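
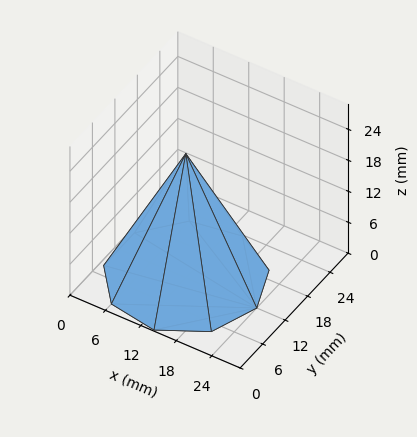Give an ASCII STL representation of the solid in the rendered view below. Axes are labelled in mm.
Reading the render: the shape is a regular 9-sided pyramid, base circumscribed radius ≈ 12 mm, apex at z ≈ 24 mm (dimensions read to the nearest mm from the axis ticks). For the STL, each face is triangulated and given an outward normal.

solid part
  facet normal 0.0000 0.0000 -1.0000
    outer loop
      vertex 14.1 23.8 0.0
      vertex 21.2 19.7 0.0
      vertex 24.0 12.0 0.0
    endloop
  endfacet
  facet normal 0.0000 0.0000 -1.0000
    outer loop
      vertex 6.0 22.4 0.0
      vertex 14.1 23.8 0.0
      vertex 24.0 12.0 0.0
    endloop
  endfacet
  facet normal 0.0000 0.0000 -1.0000
    outer loop
      vertex 0.7 16.1 0.0
      vertex 6.0 22.4 0.0
      vertex 24.0 12.0 0.0
    endloop
  endfacet
  facet normal 0.0000 0.0000 -1.0000
    outer loop
      vertex 0.7 7.9 0.0
      vertex 0.7 16.1 0.0
      vertex 24.0 12.0 0.0
    endloop
  endfacet
  facet normal 0.0000 0.0000 -1.0000
    outer loop
      vertex 6.0 1.6 0.0
      vertex 0.7 7.9 0.0
      vertex 24.0 12.0 0.0
    endloop
  endfacet
  facet normal 0.0000 0.0000 -1.0000
    outer loop
      vertex 14.1 0.2 0.0
      vertex 6.0 1.6 0.0
      vertex 24.0 12.0 0.0
    endloop
  endfacet
  facet normal 0.0000 0.0000 -1.0000
    outer loop
      vertex 21.2 4.3 0.0
      vertex 14.1 0.2 0.0
      vertex 24.0 12.0 0.0
    endloop
  endfacet
  facet normal 0.8506 0.3093 0.4253
    outer loop
      vertex 24.0 12.0 0.0
      vertex 21.2 19.7 0.0
      vertex 12.0 12.0 24.0
    endloop
  endfacet
  facet normal 0.4527 0.7839 0.4250
    outer loop
      vertex 21.2 19.7 0.0
      vertex 14.1 23.8 0.0
      vertex 12.0 12.0 24.0
    endloop
  endfacet
  facet normal -0.1542 0.8919 0.4251
    outer loop
      vertex 14.1 23.8 0.0
      vertex 6.0 22.4 0.0
      vertex 12.0 12.0 24.0
    endloop
  endfacet
  facet normal -0.6925 0.5826 0.4256
    outer loop
      vertex 6.0 22.4 0.0
      vertex 0.7 16.1 0.0
      vertex 12.0 12.0 24.0
    endloop
  endfacet
  facet normal -0.9047 0.0000 0.4260
    outer loop
      vertex 0.7 16.1 0.0
      vertex 0.7 7.9 0.0
      vertex 12.0 12.0 24.0
    endloop
  endfacet
  facet normal -0.6925 -0.5826 0.4256
    outer loop
      vertex 0.7 7.9 0.0
      vertex 6.0 1.6 0.0
      vertex 12.0 12.0 24.0
    endloop
  endfacet
  facet normal -0.1542 -0.8919 0.4251
    outer loop
      vertex 6.0 1.6 0.0
      vertex 14.1 0.2 0.0
      vertex 12.0 12.0 24.0
    endloop
  endfacet
  facet normal 0.4527 -0.7839 0.4250
    outer loop
      vertex 14.1 0.2 0.0
      vertex 21.2 4.3 0.0
      vertex 12.0 12.0 24.0
    endloop
  endfacet
  facet normal 0.8506 -0.3093 0.4253
    outer loop
      vertex 21.2 4.3 0.0
      vertex 24.0 12.0 0.0
      vertex 12.0 12.0 24.0
    endloop
  endfacet
endsolid part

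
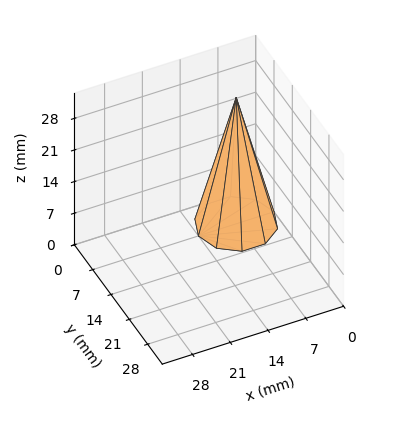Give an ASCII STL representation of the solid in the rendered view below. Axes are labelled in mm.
Reading the render: the shape is a regular 10-sided pyramid, base circumscribed radius ≈ 7 mm, apex at z ≈ 28 mm (dimensions read to the nearest mm from the axis ticks). For the STL, each face is triangulated and given an outward normal.

solid part
  facet normal 0.0000 0.0000 -1.0000
    outer loop
      vertex 9.163 13.657 0.000
      vertex 12.663 11.114 0.000
      vertex 14.000 7.000 0.000
    endloop
  endfacet
  facet normal 0.0000 0.0000 -1.0000
    outer loop
      vertex 4.837 13.657 0.000
      vertex 9.163 13.657 0.000
      vertex 14.000 7.000 0.000
    endloop
  endfacet
  facet normal 0.0000 0.0000 -1.0000
    outer loop
      vertex 1.337 11.114 0.000
      vertex 4.837 13.657 0.000
      vertex 14.000 7.000 0.000
    endloop
  endfacet
  facet normal 0.0000 0.0000 -1.0000
    outer loop
      vertex 0.000 7.000 0.000
      vertex 1.337 11.114 0.000
      vertex 14.000 7.000 0.000
    endloop
  endfacet
  facet normal 0.0000 0.0000 -1.0000
    outer loop
      vertex 1.337 2.886 0.000
      vertex 0.000 7.000 0.000
      vertex 14.000 7.000 0.000
    endloop
  endfacet
  facet normal 0.0000 0.0000 -1.0000
    outer loop
      vertex 4.837 0.343 0.000
      vertex 1.337 2.886 0.000
      vertex 14.000 7.000 0.000
    endloop
  endfacet
  facet normal 0.0000 0.0000 -1.0000
    outer loop
      vertex 9.163 0.343 0.000
      vertex 4.837 0.343 0.000
      vertex 14.000 7.000 0.000
    endloop
  endfacet
  facet normal 0.0000 0.0000 -1.0000
    outer loop
      vertex 12.663 2.886 0.000
      vertex 9.163 0.343 0.000
      vertex 14.000 7.000 0.000
    endloop
  endfacet
  facet normal 0.9252 0.3007 0.2313
    outer loop
      vertex 14.000 7.000 0.000
      vertex 12.663 11.114 0.000
      vertex 7.000 7.000 28.000
    endloop
  endfacet
  facet normal 0.5719 0.7871 0.2313
    outer loop
      vertex 12.663 11.114 0.000
      vertex 9.163 13.657 0.000
      vertex 7.000 7.000 28.000
    endloop
  endfacet
  facet normal 0.0000 0.9729 0.2313
    outer loop
      vertex 9.163 13.657 0.000
      vertex 4.837 13.657 0.000
      vertex 7.000 7.000 28.000
    endloop
  endfacet
  facet normal -0.5719 0.7871 0.2313
    outer loop
      vertex 4.837 13.657 0.000
      vertex 1.337 11.114 0.000
      vertex 7.000 7.000 28.000
    endloop
  endfacet
  facet normal -0.9252 0.3007 0.2313
    outer loop
      vertex 1.337 11.114 0.000
      vertex 0.000 7.000 0.000
      vertex 7.000 7.000 28.000
    endloop
  endfacet
  facet normal -0.9252 -0.3007 0.2313
    outer loop
      vertex 0.000 7.000 0.000
      vertex 1.337 2.886 0.000
      vertex 7.000 7.000 28.000
    endloop
  endfacet
  facet normal -0.5719 -0.7871 0.2313
    outer loop
      vertex 1.337 2.886 0.000
      vertex 4.837 0.343 0.000
      vertex 7.000 7.000 28.000
    endloop
  endfacet
  facet normal 0.0000 -0.9729 0.2313
    outer loop
      vertex 4.837 0.343 0.000
      vertex 9.163 0.343 0.000
      vertex 7.000 7.000 28.000
    endloop
  endfacet
  facet normal 0.5719 -0.7871 0.2313
    outer loop
      vertex 9.163 0.343 0.000
      vertex 12.663 2.886 0.000
      vertex 7.000 7.000 28.000
    endloop
  endfacet
  facet normal 0.9252 -0.3007 0.2313
    outer loop
      vertex 12.663 2.886 0.000
      vertex 14.000 7.000 0.000
      vertex 7.000 7.000 28.000
    endloop
  endfacet
endsolid part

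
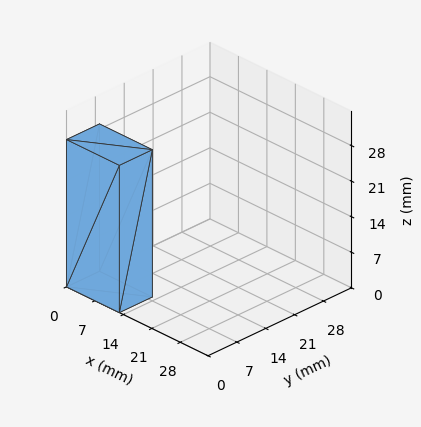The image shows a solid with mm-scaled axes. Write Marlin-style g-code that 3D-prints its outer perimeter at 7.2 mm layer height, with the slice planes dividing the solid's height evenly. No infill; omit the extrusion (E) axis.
Reading the render: the shape is a rectangular box, roughly 13 × 8 mm footprint and 29 mm tall (dimensions read to the nearest mm from the axis ticks). For the g-code, the solid's height is divided into equal slices at the stated Δz and each level perimeter traced with G1 moves after a G0 lift.

; perimeter-only toolpath
G21 ; units = mm
G90 ; absolute positioning
G28 ; home
; layer 1
G0 Z7.2
G0 X0.0 Y0.0
G1 X13.0 Y0.0
G1 X13.0 Y8.0
G1 X0.0 Y8.0
G1 X0.0 Y0.0
; layer 2
G0 Z14.5
G0 X0.0 Y0.0
G1 X13.0 Y0.0
G1 X13.0 Y8.0
G1 X0.0 Y8.0
G1 X0.0 Y0.0
; layer 3
G0 Z21.8
G0 X0.0 Y0.0
G1 X13.0 Y0.0
G1 X13.0 Y8.0
G1 X0.0 Y8.0
G1 X0.0 Y0.0
; layer 4
G0 Z29.0
G0 X0.0 Y0.0
G1 X13.0 Y0.0
G1 X13.0 Y8.0
G1 X0.0 Y8.0
G1 X0.0 Y0.0
M2 ; end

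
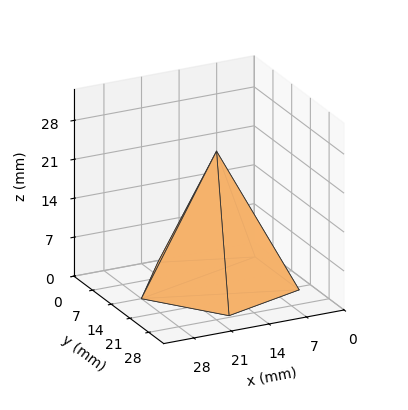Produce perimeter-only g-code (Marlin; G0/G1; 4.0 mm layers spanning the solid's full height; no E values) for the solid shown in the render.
Reading the render: the shape is a regular 5-sided pyramid, base circumscribed radius ≈ 14 mm, apex at z ≈ 24 mm (dimensions read to the nearest mm from the axis ticks). For the g-code, the solid's height is divided into equal slices at the stated Δz and each level perimeter traced with G1 moves after a G0 lift.

; perimeter-only toolpath
G21 ; units = mm
G90 ; absolute positioning
G28 ; home
; layer 1
G0 Z4.0
G0 X25.7 Y14.0
G1 X17.6 Y25.1
G1 X4.6 Y20.8
G1 X4.6 Y7.2
G1 X17.6 Y2.9
G1 X25.7 Y14.0
; layer 2
G0 Z8.0
G0 X23.3 Y14.0
G1 X16.9 Y22.9
G1 X6.5 Y19.5
G1 X6.5 Y8.5
G1 X16.9 Y5.1
G1 X23.3 Y14.0
; layer 3
G0 Z12.0
G0 X21.0 Y14.0
G1 X16.1 Y20.6
G1 X8.3 Y18.1
G1 X8.3 Y9.9
G1 X16.1 Y7.3
G1 X21.0 Y14.0
; layer 4
G0 Z16.0
G0 X18.7 Y14.0
G1 X15.4 Y18.4
G1 X10.2 Y16.7
G1 X10.2 Y11.3
G1 X15.4 Y9.6
G1 X18.7 Y14.0
; layer 5
G0 Z20.0
G0 X16.3 Y14.0
G1 X14.7 Y16.2
G1 X12.1 Y15.4
G1 X12.1 Y12.6
G1 X14.7 Y11.8
G1 X16.3 Y14.0
M2 ; end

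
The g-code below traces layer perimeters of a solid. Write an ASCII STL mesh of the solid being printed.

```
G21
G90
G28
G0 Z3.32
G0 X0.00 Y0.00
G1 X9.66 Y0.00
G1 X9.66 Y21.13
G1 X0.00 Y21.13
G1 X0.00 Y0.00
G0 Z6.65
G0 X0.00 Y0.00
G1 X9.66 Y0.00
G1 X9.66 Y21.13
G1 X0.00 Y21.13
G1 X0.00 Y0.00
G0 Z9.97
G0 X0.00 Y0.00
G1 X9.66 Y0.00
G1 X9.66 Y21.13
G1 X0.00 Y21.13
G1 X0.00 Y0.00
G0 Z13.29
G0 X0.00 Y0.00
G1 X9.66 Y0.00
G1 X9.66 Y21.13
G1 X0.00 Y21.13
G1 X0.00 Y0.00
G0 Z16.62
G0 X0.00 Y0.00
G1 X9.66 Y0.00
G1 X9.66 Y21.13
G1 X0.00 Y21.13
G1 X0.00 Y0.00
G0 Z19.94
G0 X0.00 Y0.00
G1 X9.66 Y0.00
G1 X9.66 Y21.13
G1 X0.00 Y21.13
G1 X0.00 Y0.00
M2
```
solid part
  facet normal 0.0000 0.0000 -1.0000
    outer loop
      vertex 9.66 21.13 0.00
      vertex 9.66 0.00 0.00
      vertex 0.00 0.00 0.00
    endloop
  endfacet
  facet normal 0.0000 0.0000 -1.0000
    outer loop
      vertex 0.00 21.13 0.00
      vertex 9.66 21.13 0.00
      vertex 0.00 0.00 0.00
    endloop
  endfacet
  facet normal 0.0000 0.0000 1.0000
    outer loop
      vertex 0.00 0.00 19.94
      vertex 9.66 0.00 19.94
      vertex 9.66 21.13 19.94
    endloop
  endfacet
  facet normal 0.0000 0.0000 1.0000
    outer loop
      vertex 0.00 0.00 19.94
      vertex 9.66 21.13 19.94
      vertex 0.00 21.13 19.94
    endloop
  endfacet
  facet normal 0.0000 -1.0000 0.0000
    outer loop
      vertex 0.00 0.00 0.00
      vertex 9.66 0.00 0.00
      vertex 9.66 0.00 19.94
    endloop
  endfacet
  facet normal 0.0000 -1.0000 0.0000
    outer loop
      vertex 0.00 0.00 0.00
      vertex 9.66 0.00 19.94
      vertex 0.00 0.00 19.94
    endloop
  endfacet
  facet normal 0.0000 1.0000 0.0000
    outer loop
      vertex 9.66 21.13 19.94
      vertex 9.66 21.13 0.00
      vertex 0.00 21.13 0.00
    endloop
  endfacet
  facet normal 0.0000 1.0000 0.0000
    outer loop
      vertex 0.00 21.13 19.94
      vertex 9.66 21.13 19.94
      vertex 0.00 21.13 0.00
    endloop
  endfacet
  facet normal -1.0000 0.0000 0.0000
    outer loop
      vertex 0.00 21.13 19.94
      vertex 0.00 21.13 0.00
      vertex 0.00 0.00 0.00
    endloop
  endfacet
  facet normal -1.0000 0.0000 0.0000
    outer loop
      vertex 0.00 0.00 19.94
      vertex 0.00 21.13 19.94
      vertex 0.00 0.00 0.00
    endloop
  endfacet
  facet normal 1.0000 0.0000 0.0000
    outer loop
      vertex 9.66 0.00 0.00
      vertex 9.66 21.13 0.00
      vertex 9.66 21.13 19.94
    endloop
  endfacet
  facet normal 1.0000 0.0000 0.0000
    outer loop
      vertex 9.66 0.00 0.00
      vertex 9.66 21.13 19.94
      vertex 9.66 0.00 19.94
    endloop
  endfacet
endsolid part

The G0 Z moves step by Δz≈3.32 mm. Every layer's G1 loop is the same polygon, so the solid is a straight extrusion of it from z=0 to z≈19.9. Closing with flat bottom and top caps and triangulating gives 12 facets — a rectangular box, roughly 9.66 × 21.1 mm footprint and 19.9 mm tall.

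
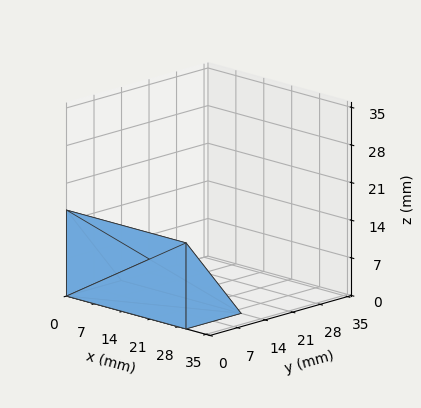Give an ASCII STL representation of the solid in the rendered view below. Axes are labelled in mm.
Reading the render: the shape is a wedge (ramp): 30 × 14 mm base, rising to 16 mm along the y=0 edge and sloping linearly to z=0 at y=14 (dimensions read to the nearest mm from the axis ticks). For the STL, each face is triangulated and given an outward normal.

solid part
  facet normal 0.0000 0.0000 -1.0000
    outer loop
      vertex 30.00 14.00 0.00
      vertex 30.00 0.00 0.00
      vertex 0.00 0.00 0.00
    endloop
  endfacet
  facet normal 0.0000 0.0000 -1.0000
    outer loop
      vertex 0.00 14.00 0.00
      vertex 30.00 14.00 0.00
      vertex 0.00 0.00 0.00
    endloop
  endfacet
  facet normal 0.0000 -1.0000 0.0000
    outer loop
      vertex 0.00 0.00 0.00
      vertex 30.00 0.00 0.00
      vertex 30.00 0.00 16.00
    endloop
  endfacet
  facet normal 0.0000 -1.0000 0.0000
    outer loop
      vertex 0.00 0.00 0.00
      vertex 30.00 0.00 16.00
      vertex 0.00 0.00 16.00
    endloop
  endfacet
  facet normal 0.0000 0.7526 0.6585
    outer loop
      vertex 0.00 0.00 16.00
      vertex 30.00 0.00 16.00
      vertex 30.00 14.00 0.00
    endloop
  endfacet
  facet normal 0.0000 0.7526 0.6585
    outer loop
      vertex 0.00 0.00 16.00
      vertex 30.00 14.00 0.00
      vertex 0.00 14.00 0.00
    endloop
  endfacet
  facet normal -1.0000 0.0000 0.0000
    outer loop
      vertex 0.00 0.00 16.00
      vertex 0.00 14.00 0.00
      vertex 0.00 0.00 0.00
    endloop
  endfacet
  facet normal 1.0000 0.0000 0.0000
    outer loop
      vertex 30.00 0.00 0.00
      vertex 30.00 14.00 0.00
      vertex 30.00 0.00 16.00
    endloop
  endfacet
endsolid part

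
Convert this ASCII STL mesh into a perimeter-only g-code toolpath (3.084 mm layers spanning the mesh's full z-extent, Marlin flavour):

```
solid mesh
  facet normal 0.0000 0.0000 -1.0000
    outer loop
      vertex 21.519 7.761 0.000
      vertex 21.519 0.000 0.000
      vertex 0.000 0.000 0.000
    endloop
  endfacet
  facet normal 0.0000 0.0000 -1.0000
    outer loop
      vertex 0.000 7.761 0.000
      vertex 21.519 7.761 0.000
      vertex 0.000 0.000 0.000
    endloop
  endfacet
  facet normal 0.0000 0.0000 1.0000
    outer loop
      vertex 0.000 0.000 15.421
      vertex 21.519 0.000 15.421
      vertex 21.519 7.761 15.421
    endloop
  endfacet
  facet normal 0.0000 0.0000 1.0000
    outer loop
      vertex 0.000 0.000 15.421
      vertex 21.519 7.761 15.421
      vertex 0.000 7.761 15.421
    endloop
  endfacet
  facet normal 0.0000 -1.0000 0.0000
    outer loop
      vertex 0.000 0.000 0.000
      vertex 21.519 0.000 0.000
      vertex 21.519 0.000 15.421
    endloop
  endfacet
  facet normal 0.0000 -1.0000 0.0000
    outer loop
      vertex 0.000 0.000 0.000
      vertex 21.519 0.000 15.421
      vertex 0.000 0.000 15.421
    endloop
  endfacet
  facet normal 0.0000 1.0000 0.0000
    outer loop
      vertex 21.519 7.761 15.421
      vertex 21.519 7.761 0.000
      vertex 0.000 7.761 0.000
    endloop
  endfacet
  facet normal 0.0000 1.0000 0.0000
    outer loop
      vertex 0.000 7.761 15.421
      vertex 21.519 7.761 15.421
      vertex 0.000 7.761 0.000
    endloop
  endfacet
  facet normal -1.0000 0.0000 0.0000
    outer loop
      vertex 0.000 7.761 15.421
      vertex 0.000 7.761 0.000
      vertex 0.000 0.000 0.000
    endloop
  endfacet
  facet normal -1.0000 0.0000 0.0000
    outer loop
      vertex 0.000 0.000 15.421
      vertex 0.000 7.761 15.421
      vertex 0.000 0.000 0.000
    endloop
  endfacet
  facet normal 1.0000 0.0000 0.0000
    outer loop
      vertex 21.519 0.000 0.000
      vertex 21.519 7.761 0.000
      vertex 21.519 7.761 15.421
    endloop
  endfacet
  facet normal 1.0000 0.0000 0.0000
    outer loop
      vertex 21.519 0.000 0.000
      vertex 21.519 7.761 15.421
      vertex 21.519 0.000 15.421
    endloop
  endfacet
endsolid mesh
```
; perimeter-only toolpath
G21 ; units = mm
G90 ; absolute positioning
G28 ; home
; layer 1
G0 Z3.084
G0 X0.000 Y0.000
G1 X21.519 Y0.000
G1 X21.519 Y7.761
G1 X0.000 Y7.761
G1 X0.000 Y0.000
; layer 2
G0 Z6.168
G0 X0.000 Y0.000
G1 X21.519 Y0.000
G1 X21.519 Y7.761
G1 X0.000 Y7.761
G1 X0.000 Y0.000
; layer 3
G0 Z9.253
G0 X0.000 Y0.000
G1 X21.519 Y0.000
G1 X21.519 Y7.761
G1 X0.000 Y7.761
G1 X0.000 Y0.000
; layer 4
G0 Z12.337
G0 X0.000 Y0.000
G1 X21.519 Y0.000
G1 X21.519 Y7.761
G1 X0.000 Y7.761
G1 X0.000 Y0.000
; layer 5
G0 Z15.421
G0 X0.000 Y0.000
G1 X21.519 Y0.000
G1 X21.519 Y7.761
G1 X0.000 Y7.761
G1 X0.000 Y0.000
M2 ; end

The solid is a rectangular box, roughly 21.5 × 7.76 mm footprint and 15.4 mm tall. Slicing at Δz = 3.084 mm — 5 equal slices spanning the solid's height, so layer i sits at z = i·h/5 — gives 5 non-empty perimeters. Each is a 4-segment closed polygon; G0 lifts to the layer z and rapids to the start vertex, then G1 traces the edges.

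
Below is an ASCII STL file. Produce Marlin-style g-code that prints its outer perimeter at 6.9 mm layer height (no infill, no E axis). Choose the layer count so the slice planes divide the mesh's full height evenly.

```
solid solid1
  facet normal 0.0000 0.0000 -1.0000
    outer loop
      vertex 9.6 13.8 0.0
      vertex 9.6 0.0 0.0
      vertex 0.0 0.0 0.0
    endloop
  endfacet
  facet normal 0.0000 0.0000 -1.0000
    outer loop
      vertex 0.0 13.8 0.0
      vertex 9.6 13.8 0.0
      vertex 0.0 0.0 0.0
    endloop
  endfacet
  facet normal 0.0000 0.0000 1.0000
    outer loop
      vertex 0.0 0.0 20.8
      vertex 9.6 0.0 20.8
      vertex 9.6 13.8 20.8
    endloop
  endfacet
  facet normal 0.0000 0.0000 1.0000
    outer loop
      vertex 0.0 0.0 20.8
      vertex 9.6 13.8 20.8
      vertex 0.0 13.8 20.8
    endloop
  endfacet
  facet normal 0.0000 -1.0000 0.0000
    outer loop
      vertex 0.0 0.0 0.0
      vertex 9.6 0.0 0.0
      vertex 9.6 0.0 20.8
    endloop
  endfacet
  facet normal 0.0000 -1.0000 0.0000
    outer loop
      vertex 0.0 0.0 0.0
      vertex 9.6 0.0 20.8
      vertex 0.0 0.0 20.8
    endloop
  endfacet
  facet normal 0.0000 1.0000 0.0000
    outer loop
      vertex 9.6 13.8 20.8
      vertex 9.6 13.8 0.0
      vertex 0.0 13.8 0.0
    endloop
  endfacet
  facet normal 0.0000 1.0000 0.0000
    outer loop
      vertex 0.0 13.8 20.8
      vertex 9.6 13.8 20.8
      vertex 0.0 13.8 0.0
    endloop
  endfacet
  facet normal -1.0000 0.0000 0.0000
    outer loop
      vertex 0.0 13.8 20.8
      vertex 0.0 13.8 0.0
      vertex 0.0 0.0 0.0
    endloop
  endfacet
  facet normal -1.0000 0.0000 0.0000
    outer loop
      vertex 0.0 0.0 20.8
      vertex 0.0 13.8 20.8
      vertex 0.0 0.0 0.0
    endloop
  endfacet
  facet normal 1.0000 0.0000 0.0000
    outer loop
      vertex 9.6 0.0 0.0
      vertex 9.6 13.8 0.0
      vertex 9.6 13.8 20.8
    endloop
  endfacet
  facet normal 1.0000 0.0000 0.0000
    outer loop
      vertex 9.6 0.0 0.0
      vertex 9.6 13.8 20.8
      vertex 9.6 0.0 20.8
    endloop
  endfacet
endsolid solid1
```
; perimeter-only toolpath
G21 ; units = mm
G90 ; absolute positioning
G28 ; home
; layer 1
G0 Z6.9
G0 X0.0 Y0.0
G1 X9.6 Y0.0
G1 X9.6 Y13.8
G1 X0.0 Y13.8
G1 X0.0 Y0.0
; layer 2
G0 Z13.9
G0 X0.0 Y0.0
G1 X9.6 Y0.0
G1 X9.6 Y13.8
G1 X0.0 Y13.8
G1 X0.0 Y0.0
; layer 3
G0 Z20.8
G0 X0.0 Y0.0
G1 X9.6 Y0.0
G1 X9.6 Y13.8
G1 X0.0 Y13.8
G1 X0.0 Y0.0
M2 ; end

The solid is a rectangular box, roughly 9.6 × 13.8 mm footprint and 20.8 mm tall. Slicing at Δz = 6.9 mm — 3 equal slices spanning the solid's height, so layer i sits at z = i·h/3 — gives 3 non-empty perimeters. Each is a 4-segment closed polygon; G0 lifts to the layer z and rapids to the start vertex, then G1 traces the edges.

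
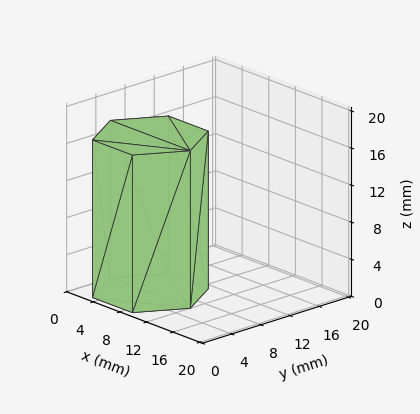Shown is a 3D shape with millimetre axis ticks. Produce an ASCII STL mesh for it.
Reading the render: the shape is a regular 6-sided prism (a cylinder approximated with 6 flat sides), circumscribed radius ≈ 6 mm, height ≈ 17 mm (dimensions read to the nearest mm from the axis ticks). For the STL, each face is triangulated and given an outward normal.

solid part
  facet normal 0.0000 0.0000 -1.0000
    outer loop
      vertex 3.0 11.2 0.0
      vertex 9.0 11.2 0.0
      vertex 12.0 6.0 0.0
    endloop
  endfacet
  facet normal 0.0000 0.0000 -1.0000
    outer loop
      vertex 0.0 6.0 0.0
      vertex 3.0 11.2 0.0
      vertex 12.0 6.0 0.0
    endloop
  endfacet
  facet normal 0.0000 0.0000 -1.0000
    outer loop
      vertex 3.0 0.8 0.0
      vertex 0.0 6.0 0.0
      vertex 12.0 6.0 0.0
    endloop
  endfacet
  facet normal 0.0000 0.0000 -1.0000
    outer loop
      vertex 9.0 0.8 0.0
      vertex 3.0 0.8 0.0
      vertex 12.0 6.0 0.0
    endloop
  endfacet
  facet normal 0.0000 0.0000 1.0000
    outer loop
      vertex 12.0 6.0 17.0
      vertex 9.0 11.2 17.0
      vertex 3.0 11.2 17.0
    endloop
  endfacet
  facet normal 0.0000 0.0000 1.0000
    outer loop
      vertex 12.0 6.0 17.0
      vertex 3.0 11.2 17.0
      vertex 0.0 6.0 17.0
    endloop
  endfacet
  facet normal 0.0000 0.0000 1.0000
    outer loop
      vertex 12.0 6.0 17.0
      vertex 0.0 6.0 17.0
      vertex 3.0 0.8 17.0
    endloop
  endfacet
  facet normal 0.0000 0.0000 1.0000
    outer loop
      vertex 12.0 6.0 17.0
      vertex 3.0 0.8 17.0
      vertex 9.0 0.8 17.0
    endloop
  endfacet
  facet normal 0.8662 0.4997 0.0000
    outer loop
      vertex 12.0 6.0 0.0
      vertex 9.0 11.2 0.0
      vertex 9.0 11.2 17.0
    endloop
  endfacet
  facet normal 0.8662 0.4997 0.0000
    outer loop
      vertex 12.0 6.0 0.0
      vertex 9.0 11.2 17.0
      vertex 12.0 6.0 17.0
    endloop
  endfacet
  facet normal 0.0000 1.0000 0.0000
    outer loop
      vertex 9.0 11.2 0.0
      vertex 3.0 11.2 0.0
      vertex 3.0 11.2 17.0
    endloop
  endfacet
  facet normal 0.0000 1.0000 0.0000
    outer loop
      vertex 9.0 11.2 0.0
      vertex 3.0 11.2 17.0
      vertex 9.0 11.2 17.0
    endloop
  endfacet
  facet normal -0.8662 0.4997 0.0000
    outer loop
      vertex 3.0 11.2 0.0
      vertex 0.0 6.0 0.0
      vertex 0.0 6.0 17.0
    endloop
  endfacet
  facet normal -0.8662 0.4997 0.0000
    outer loop
      vertex 3.0 11.2 0.0
      vertex 0.0 6.0 17.0
      vertex 3.0 11.2 17.0
    endloop
  endfacet
  facet normal -0.8662 -0.4997 0.0000
    outer loop
      vertex 0.0 6.0 0.0
      vertex 3.0 0.8 0.0
      vertex 3.0 0.8 17.0
    endloop
  endfacet
  facet normal -0.8662 -0.4997 0.0000
    outer loop
      vertex 0.0 6.0 0.0
      vertex 3.0 0.8 17.0
      vertex 0.0 6.0 17.0
    endloop
  endfacet
  facet normal 0.0000 -1.0000 0.0000
    outer loop
      vertex 3.0 0.8 0.0
      vertex 9.0 0.8 0.0
      vertex 9.0 0.8 17.0
    endloop
  endfacet
  facet normal 0.0000 -1.0000 0.0000
    outer loop
      vertex 3.0 0.8 0.0
      vertex 9.0 0.8 17.0
      vertex 3.0 0.8 17.0
    endloop
  endfacet
  facet normal 0.8662 -0.4997 0.0000
    outer loop
      vertex 9.0 0.8 0.0
      vertex 12.0 6.0 0.0
      vertex 12.0 6.0 17.0
    endloop
  endfacet
  facet normal 0.8662 -0.4997 0.0000
    outer loop
      vertex 9.0 0.8 0.0
      vertex 12.0 6.0 17.0
      vertex 9.0 0.8 17.0
    endloop
  endfacet
endsolid part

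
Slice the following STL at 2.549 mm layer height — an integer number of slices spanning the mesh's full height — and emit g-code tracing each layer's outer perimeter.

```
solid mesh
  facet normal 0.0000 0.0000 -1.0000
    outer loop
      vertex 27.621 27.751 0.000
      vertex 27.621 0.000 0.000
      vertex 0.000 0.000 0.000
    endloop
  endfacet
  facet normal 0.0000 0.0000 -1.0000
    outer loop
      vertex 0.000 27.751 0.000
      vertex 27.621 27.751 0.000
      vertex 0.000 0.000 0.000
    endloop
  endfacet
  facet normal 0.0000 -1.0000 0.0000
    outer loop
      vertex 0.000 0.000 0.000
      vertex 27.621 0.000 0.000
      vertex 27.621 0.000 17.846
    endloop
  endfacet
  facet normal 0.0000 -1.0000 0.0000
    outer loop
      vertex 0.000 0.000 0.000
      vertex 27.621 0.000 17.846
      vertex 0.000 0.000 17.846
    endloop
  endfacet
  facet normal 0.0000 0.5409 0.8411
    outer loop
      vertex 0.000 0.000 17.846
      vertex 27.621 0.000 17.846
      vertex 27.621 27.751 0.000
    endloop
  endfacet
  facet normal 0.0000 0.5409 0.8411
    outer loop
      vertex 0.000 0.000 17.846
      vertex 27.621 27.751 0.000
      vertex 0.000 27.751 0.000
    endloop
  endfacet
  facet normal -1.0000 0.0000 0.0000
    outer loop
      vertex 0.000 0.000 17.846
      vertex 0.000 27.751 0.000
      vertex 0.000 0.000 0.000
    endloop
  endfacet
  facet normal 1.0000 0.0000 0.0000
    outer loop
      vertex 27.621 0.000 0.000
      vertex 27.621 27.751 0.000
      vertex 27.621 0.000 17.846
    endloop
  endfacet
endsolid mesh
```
; perimeter-only toolpath
G21 ; units = mm
G90 ; absolute positioning
G28 ; home
; layer 1
G0 Z2.549
G0 X0.000 Y0.000
G1 X27.621 Y0.000
G1 X27.621 Y23.787
G1 X0.000 Y23.787
G1 X0.000 Y0.000
; layer 2
G0 Z5.099
G0 X0.000 Y0.000
G1 X27.621 Y0.000
G1 X27.621 Y19.822
G1 X0.000 Y19.822
G1 X0.000 Y0.000
; layer 3
G0 Z7.648
G0 X0.000 Y0.000
G1 X27.621 Y0.000
G1 X27.621 Y15.858
G1 X0.000 Y15.858
G1 X0.000 Y0.000
; layer 4
G0 Z10.198
G0 X0.000 Y0.000
G1 X27.621 Y0.000
G1 X27.621 Y11.893
G1 X0.000 Y11.893
G1 X0.000 Y0.000
; layer 5
G0 Z12.747
G0 X0.000 Y0.000
G1 X27.621 Y0.000
G1 X27.621 Y7.929
G1 X0.000 Y7.929
G1 X0.000 Y0.000
; layer 6
G0 Z15.297
G0 X0.000 Y0.000
G1 X27.621 Y0.000
G1 X27.621 Y3.964
G1 X0.000 Y3.964
G1 X0.000 Y0.000
M2 ; end

The solid is a wedge (ramp): 27.6 × 27.8 mm base, rising to 17.8 mm along the y=0 edge and sloping linearly to z=0 at y=27.8. Slicing at Δz = 2.549 mm — 7 equal slices spanning the solid's height, so layer i sits at z = i·h/7 — gives 6 non-empty perimeters. Each is a 4-segment closed polygon; G0 lifts to the layer z and rapids to the start vertex, then G1 traces the edges. The cross-section shrinks linearly with z (the slice at the apex is degenerate and omitted).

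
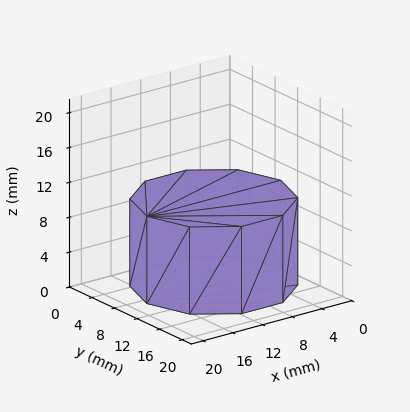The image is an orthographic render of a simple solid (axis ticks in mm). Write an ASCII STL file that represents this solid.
Reading the render: the shape is a regular 10-sided prism (a cylinder approximated with 10 flat sides), circumscribed radius ≈ 9 mm, height ≈ 10 mm (dimensions read to the nearest mm from the axis ticks). For the STL, each face is triangulated and given an outward normal.

solid part
  facet normal 0.0000 0.0000 -1.0000
    outer loop
      vertex 11.781 17.560 0.000
      vertex 16.281 14.290 0.000
      vertex 18.000 9.000 0.000
    endloop
  endfacet
  facet normal 0.0000 0.0000 -1.0000
    outer loop
      vertex 6.219 17.560 0.000
      vertex 11.781 17.560 0.000
      vertex 18.000 9.000 0.000
    endloop
  endfacet
  facet normal 0.0000 0.0000 -1.0000
    outer loop
      vertex 1.719 14.290 0.000
      vertex 6.219 17.560 0.000
      vertex 18.000 9.000 0.000
    endloop
  endfacet
  facet normal 0.0000 0.0000 -1.0000
    outer loop
      vertex 0.000 9.000 0.000
      vertex 1.719 14.290 0.000
      vertex 18.000 9.000 0.000
    endloop
  endfacet
  facet normal 0.0000 0.0000 -1.0000
    outer loop
      vertex 1.719 3.710 0.000
      vertex 0.000 9.000 0.000
      vertex 18.000 9.000 0.000
    endloop
  endfacet
  facet normal 0.0000 0.0000 -1.0000
    outer loop
      vertex 6.219 0.440 0.000
      vertex 1.719 3.710 0.000
      vertex 18.000 9.000 0.000
    endloop
  endfacet
  facet normal 0.0000 0.0000 -1.0000
    outer loop
      vertex 11.781 0.440 0.000
      vertex 6.219 0.440 0.000
      vertex 18.000 9.000 0.000
    endloop
  endfacet
  facet normal 0.0000 0.0000 -1.0000
    outer loop
      vertex 16.281 3.710 0.000
      vertex 11.781 0.440 0.000
      vertex 18.000 9.000 0.000
    endloop
  endfacet
  facet normal 0.0000 0.0000 1.0000
    outer loop
      vertex 18.000 9.000 10.000
      vertex 16.281 14.290 10.000
      vertex 11.781 17.560 10.000
    endloop
  endfacet
  facet normal 0.0000 0.0000 1.0000
    outer loop
      vertex 18.000 9.000 10.000
      vertex 11.781 17.560 10.000
      vertex 6.219 17.560 10.000
    endloop
  endfacet
  facet normal 0.0000 0.0000 1.0000
    outer loop
      vertex 18.000 9.000 10.000
      vertex 6.219 17.560 10.000
      vertex 1.719 14.290 10.000
    endloop
  endfacet
  facet normal 0.0000 0.0000 1.0000
    outer loop
      vertex 18.000 9.000 10.000
      vertex 1.719 14.290 10.000
      vertex 0.000 9.000 10.000
    endloop
  endfacet
  facet normal 0.0000 0.0000 1.0000
    outer loop
      vertex 18.000 9.000 10.000
      vertex 0.000 9.000 10.000
      vertex 1.719 3.710 10.000
    endloop
  endfacet
  facet normal 0.0000 0.0000 1.0000
    outer loop
      vertex 18.000 9.000 10.000
      vertex 1.719 3.710 10.000
      vertex 6.219 0.440 10.000
    endloop
  endfacet
  facet normal 0.0000 0.0000 1.0000
    outer loop
      vertex 18.000 9.000 10.000
      vertex 6.219 0.440 10.000
      vertex 11.781 0.440 10.000
    endloop
  endfacet
  facet normal 0.0000 0.0000 1.0000
    outer loop
      vertex 18.000 9.000 10.000
      vertex 11.781 0.440 10.000
      vertex 16.281 3.710 10.000
    endloop
  endfacet
  facet normal 0.9510 0.3090 0.0000
    outer loop
      vertex 18.000 9.000 0.000
      vertex 16.281 14.290 0.000
      vertex 16.281 14.290 10.000
    endloop
  endfacet
  facet normal 0.9510 0.3090 0.0000
    outer loop
      vertex 18.000 9.000 0.000
      vertex 16.281 14.290 10.000
      vertex 18.000 9.000 10.000
    endloop
  endfacet
  facet normal 0.5879 0.8090 0.0000
    outer loop
      vertex 16.281 14.290 0.000
      vertex 11.781 17.560 0.000
      vertex 11.781 17.560 10.000
    endloop
  endfacet
  facet normal 0.5879 0.8090 0.0000
    outer loop
      vertex 16.281 14.290 0.000
      vertex 11.781 17.560 10.000
      vertex 16.281 14.290 10.000
    endloop
  endfacet
  facet normal 0.0000 1.0000 0.0000
    outer loop
      vertex 11.781 17.560 0.000
      vertex 6.219 17.560 0.000
      vertex 6.219 17.560 10.000
    endloop
  endfacet
  facet normal 0.0000 1.0000 0.0000
    outer loop
      vertex 11.781 17.560 0.000
      vertex 6.219 17.560 10.000
      vertex 11.781 17.560 10.000
    endloop
  endfacet
  facet normal -0.5879 0.8090 0.0000
    outer loop
      vertex 6.219 17.560 0.000
      vertex 1.719 14.290 0.000
      vertex 1.719 14.290 10.000
    endloop
  endfacet
  facet normal -0.5879 0.8090 0.0000
    outer loop
      vertex 6.219 17.560 0.000
      vertex 1.719 14.290 10.000
      vertex 6.219 17.560 10.000
    endloop
  endfacet
  facet normal -0.9510 0.3090 0.0000
    outer loop
      vertex 1.719 14.290 0.000
      vertex 0.000 9.000 0.000
      vertex 0.000 9.000 10.000
    endloop
  endfacet
  facet normal -0.9510 0.3090 0.0000
    outer loop
      vertex 1.719 14.290 0.000
      vertex 0.000 9.000 10.000
      vertex 1.719 14.290 10.000
    endloop
  endfacet
  facet normal -0.9510 -0.3090 0.0000
    outer loop
      vertex 0.000 9.000 0.000
      vertex 1.719 3.710 0.000
      vertex 1.719 3.710 10.000
    endloop
  endfacet
  facet normal -0.9510 -0.3090 0.0000
    outer loop
      vertex 0.000 9.000 0.000
      vertex 1.719 3.710 10.000
      vertex 0.000 9.000 10.000
    endloop
  endfacet
  facet normal -0.5879 -0.8090 0.0000
    outer loop
      vertex 1.719 3.710 0.000
      vertex 6.219 0.440 0.000
      vertex 6.219 0.440 10.000
    endloop
  endfacet
  facet normal -0.5879 -0.8090 0.0000
    outer loop
      vertex 1.719 3.710 0.000
      vertex 6.219 0.440 10.000
      vertex 1.719 3.710 10.000
    endloop
  endfacet
  facet normal 0.0000 -1.0000 0.0000
    outer loop
      vertex 6.219 0.440 0.000
      vertex 11.781 0.440 0.000
      vertex 11.781 0.440 10.000
    endloop
  endfacet
  facet normal 0.0000 -1.0000 0.0000
    outer loop
      vertex 6.219 0.440 0.000
      vertex 11.781 0.440 10.000
      vertex 6.219 0.440 10.000
    endloop
  endfacet
  facet normal 0.5879 -0.8090 0.0000
    outer loop
      vertex 11.781 0.440 0.000
      vertex 16.281 3.710 0.000
      vertex 16.281 3.710 10.000
    endloop
  endfacet
  facet normal 0.5879 -0.8090 0.0000
    outer loop
      vertex 11.781 0.440 0.000
      vertex 16.281 3.710 10.000
      vertex 11.781 0.440 10.000
    endloop
  endfacet
  facet normal 0.9510 -0.3090 0.0000
    outer loop
      vertex 16.281 3.710 0.000
      vertex 18.000 9.000 0.000
      vertex 18.000 9.000 10.000
    endloop
  endfacet
  facet normal 0.9510 -0.3090 0.0000
    outer loop
      vertex 16.281 3.710 0.000
      vertex 18.000 9.000 10.000
      vertex 16.281 3.710 10.000
    endloop
  endfacet
endsolid part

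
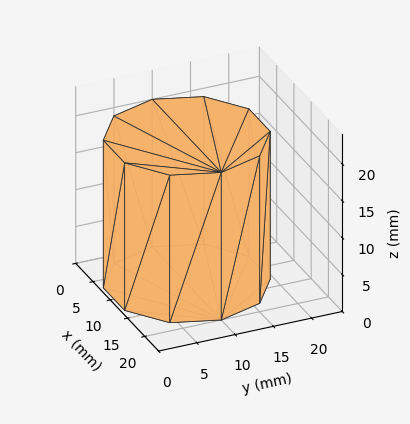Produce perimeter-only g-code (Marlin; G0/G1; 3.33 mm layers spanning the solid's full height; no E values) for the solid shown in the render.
Reading the render: the shape is a regular 10-sided prism (a cylinder approximated with 10 flat sides), circumscribed radius ≈ 10 mm, height ≈ 20 mm (dimensions read to the nearest mm from the axis ticks). For the g-code, the solid's height is divided into equal slices at the stated Δz and each level perimeter traced with G1 moves after a G0 lift.

; perimeter-only toolpath
G21 ; units = mm
G90 ; absolute positioning
G28 ; home
; layer 1
G0 Z3.33
G0 X20.00 Y10.00
G1 X18.09 Y15.88
G1 X13.09 Y19.51
G1 X6.91 Y19.51
G1 X1.91 Y15.88
G1 X0.00 Y10.00
G1 X1.91 Y4.12
G1 X6.91 Y0.49
G1 X13.09 Y0.49
G1 X18.09 Y4.12
G1 X20.00 Y10.00
; layer 2
G0 Z6.67
G0 X20.00 Y10.00
G1 X18.09 Y15.88
G1 X13.09 Y19.51
G1 X6.91 Y19.51
G1 X1.91 Y15.88
G1 X0.00 Y10.00
G1 X1.91 Y4.12
G1 X6.91 Y0.49
G1 X13.09 Y0.49
G1 X18.09 Y4.12
G1 X20.00 Y10.00
; layer 3
G0 Z10.00
G0 X20.00 Y10.00
G1 X18.09 Y15.88
G1 X13.09 Y19.51
G1 X6.91 Y19.51
G1 X1.91 Y15.88
G1 X0.00 Y10.00
G1 X1.91 Y4.12
G1 X6.91 Y0.49
G1 X13.09 Y0.49
G1 X18.09 Y4.12
G1 X20.00 Y10.00
; layer 4
G0 Z13.33
G0 X20.00 Y10.00
G1 X18.09 Y15.88
G1 X13.09 Y19.51
G1 X6.91 Y19.51
G1 X1.91 Y15.88
G1 X0.00 Y10.00
G1 X1.91 Y4.12
G1 X6.91 Y0.49
G1 X13.09 Y0.49
G1 X18.09 Y4.12
G1 X20.00 Y10.00
; layer 5
G0 Z16.67
G0 X20.00 Y10.00
G1 X18.09 Y15.88
G1 X13.09 Y19.51
G1 X6.91 Y19.51
G1 X1.91 Y15.88
G1 X0.00 Y10.00
G1 X1.91 Y4.12
G1 X6.91 Y0.49
G1 X13.09 Y0.49
G1 X18.09 Y4.12
G1 X20.00 Y10.00
; layer 6
G0 Z20.00
G0 X20.00 Y10.00
G1 X18.09 Y15.88
G1 X13.09 Y19.51
G1 X6.91 Y19.51
G1 X1.91 Y15.88
G1 X0.00 Y10.00
G1 X1.91 Y4.12
G1 X6.91 Y0.49
G1 X13.09 Y0.49
G1 X18.09 Y4.12
G1 X20.00 Y10.00
M2 ; end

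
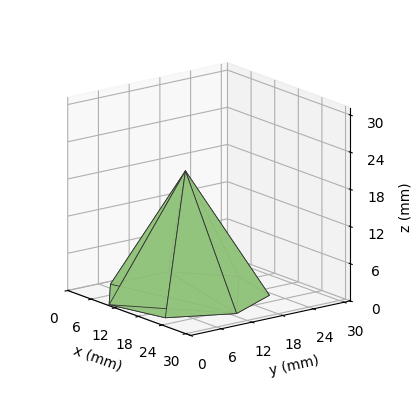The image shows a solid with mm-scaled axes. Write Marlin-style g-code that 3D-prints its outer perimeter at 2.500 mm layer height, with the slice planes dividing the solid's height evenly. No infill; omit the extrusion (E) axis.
Reading the render: the shape is a regular 7-sided pyramid, base circumscribed radius ≈ 13 mm, apex at z ≈ 20 mm (dimensions read to the nearest mm from the axis ticks). For the g-code, the solid's height is divided into equal slices at the stated Δz and each level perimeter traced with G1 moves after a G0 lift.

; perimeter-only toolpath
G21 ; units = mm
G90 ; absolute positioning
G28 ; home
; layer 1
G0 Z2.500
G0 X24.375 Y13.000
G1 X20.092 Y21.894
G1 X10.469 Y24.090
G1 X2.751 Y17.935
G1 X2.751 Y8.065
G1 X10.469 Y1.910
G1 X20.092 Y4.107
G1 X24.375 Y13.000
; layer 2
G0 Z5.000
G0 X22.750 Y13.000
G1 X19.079 Y20.623
G1 X10.830 Y22.505
G1 X4.215 Y17.230
G1 X4.215 Y8.770
G1 X10.830 Y3.494
G1 X19.079 Y5.377
G1 X22.750 Y13.000
; layer 3
G0 Z7.500
G0 X21.125 Y13.000
G1 X18.066 Y19.352
G1 X11.192 Y20.921
G1 X5.679 Y16.525
G1 X5.679 Y9.475
G1 X11.192 Y5.079
G1 X18.066 Y6.647
G1 X21.125 Y13.000
; layer 4
G0 Z10.000
G0 X19.500 Y13.000
G1 X17.053 Y18.082
G1 X11.553 Y19.337
G1 X7.143 Y15.820
G1 X7.143 Y10.180
G1 X11.553 Y6.663
G1 X17.053 Y7.918
G1 X19.500 Y13.000
; layer 5
G0 Z12.500
G0 X17.875 Y13.000
G1 X16.039 Y16.812
G1 X11.915 Y17.753
G1 X8.608 Y15.115
G1 X8.608 Y10.885
G1 X11.915 Y8.247
G1 X16.039 Y9.188
G1 X17.875 Y13.000
; layer 6
G0 Z15.000
G0 X16.250 Y13.000
G1 X15.026 Y15.541
G1 X12.277 Y16.169
G1 X10.072 Y14.410
G1 X10.072 Y11.590
G1 X12.277 Y9.832
G1 X15.026 Y10.459
G1 X16.250 Y13.000
; layer 7
G0 Z17.500
G0 X14.625 Y13.000
G1 X14.013 Y14.271
G1 X12.638 Y14.584
G1 X11.536 Y13.705
G1 X11.536 Y12.295
G1 X12.638 Y11.416
G1 X14.013 Y11.729
G1 X14.625 Y13.000
M2 ; end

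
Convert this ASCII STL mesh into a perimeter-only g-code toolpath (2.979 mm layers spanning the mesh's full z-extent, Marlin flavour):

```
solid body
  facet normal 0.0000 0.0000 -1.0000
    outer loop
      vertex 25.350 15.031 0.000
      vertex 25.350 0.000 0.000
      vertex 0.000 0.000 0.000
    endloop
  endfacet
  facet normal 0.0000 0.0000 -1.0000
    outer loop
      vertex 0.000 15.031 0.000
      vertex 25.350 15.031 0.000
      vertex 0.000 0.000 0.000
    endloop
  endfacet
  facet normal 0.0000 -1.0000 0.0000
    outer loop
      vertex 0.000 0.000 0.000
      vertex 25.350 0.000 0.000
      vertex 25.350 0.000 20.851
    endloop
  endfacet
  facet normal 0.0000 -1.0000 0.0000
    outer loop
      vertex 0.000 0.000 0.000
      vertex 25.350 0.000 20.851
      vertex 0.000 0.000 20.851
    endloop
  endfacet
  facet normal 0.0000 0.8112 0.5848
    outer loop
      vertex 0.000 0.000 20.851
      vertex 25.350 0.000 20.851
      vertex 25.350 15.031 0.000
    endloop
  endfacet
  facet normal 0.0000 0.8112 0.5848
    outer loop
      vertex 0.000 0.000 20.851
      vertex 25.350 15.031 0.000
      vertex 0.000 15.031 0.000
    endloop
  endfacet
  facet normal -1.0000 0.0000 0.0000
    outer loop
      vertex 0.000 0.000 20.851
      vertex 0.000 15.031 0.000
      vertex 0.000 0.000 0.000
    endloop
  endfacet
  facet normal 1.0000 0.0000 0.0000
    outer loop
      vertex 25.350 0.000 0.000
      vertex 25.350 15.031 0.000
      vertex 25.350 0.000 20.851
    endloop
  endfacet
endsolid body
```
; perimeter-only toolpath
G21 ; units = mm
G90 ; absolute positioning
G28 ; home
; layer 1
G0 Z2.979
G0 X0.000 Y0.000
G1 X25.350 Y0.000
G1 X25.350 Y12.884
G1 X0.000 Y12.884
G1 X0.000 Y0.000
; layer 2
G0 Z5.957
G0 X0.000 Y0.000
G1 X25.350 Y0.000
G1 X25.350 Y10.736
G1 X0.000 Y10.736
G1 X0.000 Y0.000
; layer 3
G0 Z8.936
G0 X0.000 Y0.000
G1 X25.350 Y0.000
G1 X25.350 Y8.589
G1 X0.000 Y8.589
G1 X0.000 Y0.000
; layer 4
G0 Z11.915
G0 X0.000 Y0.000
G1 X25.350 Y0.000
G1 X25.350 Y6.442
G1 X0.000 Y6.442
G1 X0.000 Y0.000
; layer 5
G0 Z14.894
G0 X0.000 Y0.000
G1 X25.350 Y0.000
G1 X25.350 Y4.295
G1 X0.000 Y4.295
G1 X0.000 Y0.000
; layer 6
G0 Z17.872
G0 X0.000 Y0.000
G1 X25.350 Y0.000
G1 X25.350 Y2.147
G1 X0.000 Y2.147
G1 X0.000 Y0.000
M2 ; end

The solid is a wedge (ramp): 25.4 × 15 mm base, rising to 20.9 mm along the y=0 edge and sloping linearly to z=0 at y=15. Slicing at Δz = 2.979 mm — 7 equal slices spanning the solid's height, so layer i sits at z = i·h/7 — gives 6 non-empty perimeters. Each is a 4-segment closed polygon; G0 lifts to the layer z and rapids to the start vertex, then G1 traces the edges. The cross-section shrinks linearly with z (the slice at the apex is degenerate and omitted).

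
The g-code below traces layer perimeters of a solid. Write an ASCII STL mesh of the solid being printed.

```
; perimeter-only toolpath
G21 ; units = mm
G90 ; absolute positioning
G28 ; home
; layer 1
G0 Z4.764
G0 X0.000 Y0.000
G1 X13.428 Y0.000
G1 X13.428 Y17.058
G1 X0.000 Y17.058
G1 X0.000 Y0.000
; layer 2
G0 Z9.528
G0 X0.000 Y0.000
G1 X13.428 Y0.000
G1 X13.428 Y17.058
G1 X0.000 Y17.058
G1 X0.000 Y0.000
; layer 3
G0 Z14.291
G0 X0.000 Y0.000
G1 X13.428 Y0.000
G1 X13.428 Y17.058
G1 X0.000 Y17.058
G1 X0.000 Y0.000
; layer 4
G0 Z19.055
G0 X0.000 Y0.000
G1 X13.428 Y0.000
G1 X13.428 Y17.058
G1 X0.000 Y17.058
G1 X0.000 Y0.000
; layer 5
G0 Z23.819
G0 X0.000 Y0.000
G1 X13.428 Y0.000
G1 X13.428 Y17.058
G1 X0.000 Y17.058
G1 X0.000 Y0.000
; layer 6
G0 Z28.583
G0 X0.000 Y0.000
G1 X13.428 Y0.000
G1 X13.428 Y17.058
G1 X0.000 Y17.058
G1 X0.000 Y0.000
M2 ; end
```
solid part
  facet normal 0.0000 0.0000 -1.0000
    outer loop
      vertex 13.428 17.058 0.000
      vertex 13.428 0.000 0.000
      vertex 0.000 0.000 0.000
    endloop
  endfacet
  facet normal 0.0000 0.0000 -1.0000
    outer loop
      vertex 0.000 17.058 0.000
      vertex 13.428 17.058 0.000
      vertex 0.000 0.000 0.000
    endloop
  endfacet
  facet normal 0.0000 0.0000 1.0000
    outer loop
      vertex 0.000 0.000 28.583
      vertex 13.428 0.000 28.583
      vertex 13.428 17.058 28.583
    endloop
  endfacet
  facet normal 0.0000 0.0000 1.0000
    outer loop
      vertex 0.000 0.000 28.583
      vertex 13.428 17.058 28.583
      vertex 0.000 17.058 28.583
    endloop
  endfacet
  facet normal 0.0000 -1.0000 0.0000
    outer loop
      vertex 0.000 0.000 0.000
      vertex 13.428 0.000 0.000
      vertex 13.428 0.000 28.583
    endloop
  endfacet
  facet normal 0.0000 -1.0000 0.0000
    outer loop
      vertex 0.000 0.000 0.000
      vertex 13.428 0.000 28.583
      vertex 0.000 0.000 28.583
    endloop
  endfacet
  facet normal 0.0000 1.0000 0.0000
    outer loop
      vertex 13.428 17.058 28.583
      vertex 13.428 17.058 0.000
      vertex 0.000 17.058 0.000
    endloop
  endfacet
  facet normal 0.0000 1.0000 0.0000
    outer loop
      vertex 0.000 17.058 28.583
      vertex 13.428 17.058 28.583
      vertex 0.000 17.058 0.000
    endloop
  endfacet
  facet normal -1.0000 0.0000 0.0000
    outer loop
      vertex 0.000 17.058 28.583
      vertex 0.000 17.058 0.000
      vertex 0.000 0.000 0.000
    endloop
  endfacet
  facet normal -1.0000 0.0000 0.0000
    outer loop
      vertex 0.000 0.000 28.583
      vertex 0.000 17.058 28.583
      vertex 0.000 0.000 0.000
    endloop
  endfacet
  facet normal 1.0000 0.0000 0.0000
    outer loop
      vertex 13.428 0.000 0.000
      vertex 13.428 17.058 0.000
      vertex 13.428 17.058 28.583
    endloop
  endfacet
  facet normal 1.0000 0.0000 0.0000
    outer loop
      vertex 13.428 0.000 0.000
      vertex 13.428 17.058 28.583
      vertex 13.428 0.000 28.583
    endloop
  endfacet
endsolid part

The G0 Z moves step by Δz≈4.764 mm. Every layer's G1 loop is the same polygon, so the solid is a straight extrusion of it from z=0 to z≈28.6. Closing with flat bottom and top caps and triangulating gives 12 facets — a rectangular box, roughly 13.4 × 17.1 mm footprint and 28.6 mm tall.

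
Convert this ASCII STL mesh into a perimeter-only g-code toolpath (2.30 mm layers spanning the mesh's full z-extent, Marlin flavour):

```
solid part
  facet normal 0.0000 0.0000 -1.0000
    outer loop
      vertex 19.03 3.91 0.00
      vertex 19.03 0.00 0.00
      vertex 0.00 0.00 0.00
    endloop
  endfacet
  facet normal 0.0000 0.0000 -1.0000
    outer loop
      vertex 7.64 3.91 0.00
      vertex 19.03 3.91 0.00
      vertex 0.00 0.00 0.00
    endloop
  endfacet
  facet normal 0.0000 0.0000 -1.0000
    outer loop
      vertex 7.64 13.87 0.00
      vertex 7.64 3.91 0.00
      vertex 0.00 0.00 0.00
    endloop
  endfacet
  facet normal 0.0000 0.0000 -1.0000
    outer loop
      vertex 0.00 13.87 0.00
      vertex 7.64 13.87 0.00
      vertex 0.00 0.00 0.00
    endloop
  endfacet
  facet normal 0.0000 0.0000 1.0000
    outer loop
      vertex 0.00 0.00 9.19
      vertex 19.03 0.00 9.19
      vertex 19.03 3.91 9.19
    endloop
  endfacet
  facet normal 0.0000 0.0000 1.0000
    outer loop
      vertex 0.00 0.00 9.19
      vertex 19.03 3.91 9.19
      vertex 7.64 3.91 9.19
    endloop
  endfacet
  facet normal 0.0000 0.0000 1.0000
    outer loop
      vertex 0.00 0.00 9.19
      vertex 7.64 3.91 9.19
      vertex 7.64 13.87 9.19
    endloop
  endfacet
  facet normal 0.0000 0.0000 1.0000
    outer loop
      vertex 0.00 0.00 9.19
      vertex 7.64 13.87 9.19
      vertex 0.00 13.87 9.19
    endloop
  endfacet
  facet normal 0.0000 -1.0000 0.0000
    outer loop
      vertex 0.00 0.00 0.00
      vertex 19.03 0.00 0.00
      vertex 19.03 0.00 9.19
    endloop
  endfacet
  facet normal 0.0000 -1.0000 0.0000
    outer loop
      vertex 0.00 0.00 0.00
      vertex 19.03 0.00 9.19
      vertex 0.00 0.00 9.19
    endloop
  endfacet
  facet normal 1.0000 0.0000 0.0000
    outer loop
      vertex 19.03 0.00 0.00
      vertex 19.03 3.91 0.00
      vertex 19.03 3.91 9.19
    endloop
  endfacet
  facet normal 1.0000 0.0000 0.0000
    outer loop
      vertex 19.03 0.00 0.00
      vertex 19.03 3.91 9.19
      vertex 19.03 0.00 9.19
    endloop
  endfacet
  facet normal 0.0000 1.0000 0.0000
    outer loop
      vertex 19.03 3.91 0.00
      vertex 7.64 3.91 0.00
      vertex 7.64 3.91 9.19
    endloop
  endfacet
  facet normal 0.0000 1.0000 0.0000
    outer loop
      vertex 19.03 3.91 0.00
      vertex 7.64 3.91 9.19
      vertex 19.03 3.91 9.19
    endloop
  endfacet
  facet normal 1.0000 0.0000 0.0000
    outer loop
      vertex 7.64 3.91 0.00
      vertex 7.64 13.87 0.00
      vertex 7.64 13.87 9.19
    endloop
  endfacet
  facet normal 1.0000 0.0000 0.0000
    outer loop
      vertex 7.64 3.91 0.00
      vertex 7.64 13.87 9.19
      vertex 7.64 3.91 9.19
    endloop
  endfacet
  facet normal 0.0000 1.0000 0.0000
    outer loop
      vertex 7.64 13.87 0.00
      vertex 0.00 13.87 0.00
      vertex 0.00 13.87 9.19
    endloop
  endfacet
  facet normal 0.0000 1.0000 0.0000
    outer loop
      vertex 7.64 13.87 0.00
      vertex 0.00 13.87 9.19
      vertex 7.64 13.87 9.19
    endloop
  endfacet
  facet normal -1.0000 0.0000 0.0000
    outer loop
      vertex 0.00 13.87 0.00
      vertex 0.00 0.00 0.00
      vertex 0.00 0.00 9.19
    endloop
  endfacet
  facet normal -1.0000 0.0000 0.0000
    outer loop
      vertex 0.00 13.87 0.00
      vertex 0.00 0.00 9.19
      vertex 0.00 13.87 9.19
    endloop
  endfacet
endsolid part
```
; perimeter-only toolpath
G21 ; units = mm
G90 ; absolute positioning
G28 ; home
; layer 1
G0 Z2.30
G0 X0.00 Y0.00
G1 X19.03 Y0.00
G1 X19.03 Y3.91
G1 X7.64 Y3.91
G1 X7.64 Y13.87
G1 X0.00 Y13.87
G1 X0.00 Y0.00
; layer 2
G0 Z4.59
G0 X0.00 Y0.00
G1 X19.03 Y0.00
G1 X19.03 Y3.91
G1 X7.64 Y3.91
G1 X7.64 Y13.87
G1 X0.00 Y13.87
G1 X0.00 Y0.00
; layer 3
G0 Z6.89
G0 X0.00 Y0.00
G1 X19.03 Y0.00
G1 X19.03 Y3.91
G1 X7.64 Y3.91
G1 X7.64 Y13.87
G1 X0.00 Y13.87
G1 X0.00 Y0.00
; layer 4
G0 Z9.19
G0 X0.00 Y0.00
G1 X19.03 Y0.00
G1 X19.03 Y3.91
G1 X7.64 Y3.91
G1 X7.64 Y13.87
G1 X0.00 Y13.87
G1 X0.00 Y0.00
M2 ; end

The solid is an L-shaped prism: outer 19 × 13.9 mm, arm thicknesses ≈ 3.91 mm (horizontal) and 7.64 mm (vertical), extruded 9.19 mm in z. Slicing at Δz = 2.30 mm — 4 equal slices spanning the solid's height, so layer i sits at z = i·h/4 — gives 4 non-empty perimeters. Each is a 6-segment closed polygon; G0 lifts to the layer z and rapids to the start vertex, then G1 traces the edges.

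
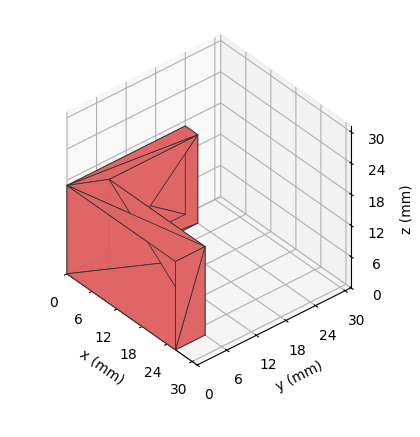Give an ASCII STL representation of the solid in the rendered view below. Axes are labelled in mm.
Reading the render: the shape is an L-shaped prism: outer 26 × 24 mm, arm thicknesses ≈ 6 mm (horizontal) and 3 mm (vertical), extruded 17 mm in z (dimensions read to the nearest mm from the axis ticks). For the STL, each face is triangulated and given an outward normal.

solid part
  facet normal 0.0000 0.0000 -1.0000
    outer loop
      vertex 26.0 6.0 0.0
      vertex 26.0 0.0 0.0
      vertex 0.0 0.0 0.0
    endloop
  endfacet
  facet normal 0.0000 0.0000 -1.0000
    outer loop
      vertex 3.0 6.0 0.0
      vertex 26.0 6.0 0.0
      vertex 0.0 0.0 0.0
    endloop
  endfacet
  facet normal 0.0000 0.0000 -1.0000
    outer loop
      vertex 3.0 24.0 0.0
      vertex 3.0 6.0 0.0
      vertex 0.0 0.0 0.0
    endloop
  endfacet
  facet normal 0.0000 0.0000 -1.0000
    outer loop
      vertex 0.0 24.0 0.0
      vertex 3.0 24.0 0.0
      vertex 0.0 0.0 0.0
    endloop
  endfacet
  facet normal 0.0000 0.0000 1.0000
    outer loop
      vertex 0.0 0.0 17.0
      vertex 26.0 0.0 17.0
      vertex 26.0 6.0 17.0
    endloop
  endfacet
  facet normal 0.0000 0.0000 1.0000
    outer loop
      vertex 0.0 0.0 17.0
      vertex 26.0 6.0 17.0
      vertex 3.0 6.0 17.0
    endloop
  endfacet
  facet normal 0.0000 0.0000 1.0000
    outer loop
      vertex 0.0 0.0 17.0
      vertex 3.0 6.0 17.0
      vertex 3.0 24.0 17.0
    endloop
  endfacet
  facet normal 0.0000 0.0000 1.0000
    outer loop
      vertex 0.0 0.0 17.0
      vertex 3.0 24.0 17.0
      vertex 0.0 24.0 17.0
    endloop
  endfacet
  facet normal 0.0000 -1.0000 0.0000
    outer loop
      vertex 0.0 0.0 0.0
      vertex 26.0 0.0 0.0
      vertex 26.0 0.0 17.0
    endloop
  endfacet
  facet normal 0.0000 -1.0000 0.0000
    outer loop
      vertex 0.0 0.0 0.0
      vertex 26.0 0.0 17.0
      vertex 0.0 0.0 17.0
    endloop
  endfacet
  facet normal 1.0000 0.0000 0.0000
    outer loop
      vertex 26.0 0.0 0.0
      vertex 26.0 6.0 0.0
      vertex 26.0 6.0 17.0
    endloop
  endfacet
  facet normal 1.0000 0.0000 0.0000
    outer loop
      vertex 26.0 0.0 0.0
      vertex 26.0 6.0 17.0
      vertex 26.0 0.0 17.0
    endloop
  endfacet
  facet normal 0.0000 1.0000 0.0000
    outer loop
      vertex 26.0 6.0 0.0
      vertex 3.0 6.0 0.0
      vertex 3.0 6.0 17.0
    endloop
  endfacet
  facet normal 0.0000 1.0000 0.0000
    outer loop
      vertex 26.0 6.0 0.0
      vertex 3.0 6.0 17.0
      vertex 26.0 6.0 17.0
    endloop
  endfacet
  facet normal 1.0000 0.0000 0.0000
    outer loop
      vertex 3.0 6.0 0.0
      vertex 3.0 24.0 0.0
      vertex 3.0 24.0 17.0
    endloop
  endfacet
  facet normal 1.0000 0.0000 0.0000
    outer loop
      vertex 3.0 6.0 0.0
      vertex 3.0 24.0 17.0
      vertex 3.0 6.0 17.0
    endloop
  endfacet
  facet normal 0.0000 1.0000 0.0000
    outer loop
      vertex 3.0 24.0 0.0
      vertex 0.0 24.0 0.0
      vertex 0.0 24.0 17.0
    endloop
  endfacet
  facet normal 0.0000 1.0000 0.0000
    outer loop
      vertex 3.0 24.0 0.0
      vertex 0.0 24.0 17.0
      vertex 3.0 24.0 17.0
    endloop
  endfacet
  facet normal -1.0000 0.0000 0.0000
    outer loop
      vertex 0.0 24.0 0.0
      vertex 0.0 0.0 0.0
      vertex 0.0 0.0 17.0
    endloop
  endfacet
  facet normal -1.0000 0.0000 0.0000
    outer loop
      vertex 0.0 24.0 0.0
      vertex 0.0 0.0 17.0
      vertex 0.0 24.0 17.0
    endloop
  endfacet
endsolid part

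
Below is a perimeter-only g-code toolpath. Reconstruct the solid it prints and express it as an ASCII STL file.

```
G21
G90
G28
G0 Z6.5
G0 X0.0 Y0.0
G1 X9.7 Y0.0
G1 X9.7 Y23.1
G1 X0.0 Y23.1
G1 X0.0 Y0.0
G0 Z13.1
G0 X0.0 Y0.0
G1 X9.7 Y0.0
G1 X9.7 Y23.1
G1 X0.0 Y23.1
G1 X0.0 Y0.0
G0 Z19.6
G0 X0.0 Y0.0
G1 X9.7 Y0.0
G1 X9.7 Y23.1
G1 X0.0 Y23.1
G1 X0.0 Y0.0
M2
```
solid part
  facet normal 0.0000 0.0000 -1.0000
    outer loop
      vertex 9.7 23.1 0.0
      vertex 9.7 0.0 0.0
      vertex 0.0 0.0 0.0
    endloop
  endfacet
  facet normal 0.0000 0.0000 -1.0000
    outer loop
      vertex 0.0 23.1 0.0
      vertex 9.7 23.1 0.0
      vertex 0.0 0.0 0.0
    endloop
  endfacet
  facet normal 0.0000 0.0000 1.0000
    outer loop
      vertex 0.0 0.0 19.6
      vertex 9.7 0.0 19.6
      vertex 9.7 23.1 19.6
    endloop
  endfacet
  facet normal 0.0000 0.0000 1.0000
    outer loop
      vertex 0.0 0.0 19.6
      vertex 9.7 23.1 19.6
      vertex 0.0 23.1 19.6
    endloop
  endfacet
  facet normal 0.0000 -1.0000 0.0000
    outer loop
      vertex 0.0 0.0 0.0
      vertex 9.7 0.0 0.0
      vertex 9.7 0.0 19.6
    endloop
  endfacet
  facet normal 0.0000 -1.0000 0.0000
    outer loop
      vertex 0.0 0.0 0.0
      vertex 9.7 0.0 19.6
      vertex 0.0 0.0 19.6
    endloop
  endfacet
  facet normal 0.0000 1.0000 0.0000
    outer loop
      vertex 9.7 23.1 19.6
      vertex 9.7 23.1 0.0
      vertex 0.0 23.1 0.0
    endloop
  endfacet
  facet normal 0.0000 1.0000 0.0000
    outer loop
      vertex 0.0 23.1 19.6
      vertex 9.7 23.1 19.6
      vertex 0.0 23.1 0.0
    endloop
  endfacet
  facet normal -1.0000 0.0000 0.0000
    outer loop
      vertex 0.0 23.1 19.6
      vertex 0.0 23.1 0.0
      vertex 0.0 0.0 0.0
    endloop
  endfacet
  facet normal -1.0000 0.0000 0.0000
    outer loop
      vertex 0.0 0.0 19.6
      vertex 0.0 23.1 19.6
      vertex 0.0 0.0 0.0
    endloop
  endfacet
  facet normal 1.0000 0.0000 0.0000
    outer loop
      vertex 9.7 0.0 0.0
      vertex 9.7 23.1 0.0
      vertex 9.7 23.1 19.6
    endloop
  endfacet
  facet normal 1.0000 0.0000 0.0000
    outer loop
      vertex 9.7 0.0 0.0
      vertex 9.7 23.1 19.6
      vertex 9.7 0.0 19.6
    endloop
  endfacet
endsolid part

The G0 Z moves step by Δz≈6.5 mm. Every layer's G1 loop is the same polygon, so the solid is a straight extrusion of it from z=0 to z≈19.6. Closing with flat bottom and top caps and triangulating gives 12 facets — a rectangular box, roughly 9.7 × 23.1 mm footprint and 19.6 mm tall.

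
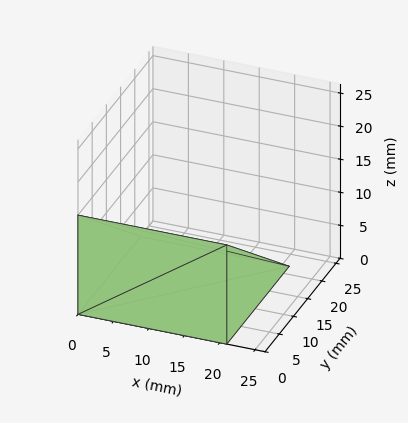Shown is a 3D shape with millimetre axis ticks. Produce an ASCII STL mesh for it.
Reading the render: the shape is a wedge (ramp): 21 × 22 mm base, rising to 15 mm along the y=0 edge and sloping linearly to z=0 at y=22 (dimensions read to the nearest mm from the axis ticks). For the STL, each face is triangulated and given an outward normal.

solid part
  facet normal 0.0000 0.0000 -1.0000
    outer loop
      vertex 21.00 22.00 0.00
      vertex 21.00 0.00 0.00
      vertex 0.00 0.00 0.00
    endloop
  endfacet
  facet normal 0.0000 0.0000 -1.0000
    outer loop
      vertex 0.00 22.00 0.00
      vertex 21.00 22.00 0.00
      vertex 0.00 0.00 0.00
    endloop
  endfacet
  facet normal 0.0000 -1.0000 0.0000
    outer loop
      vertex 0.00 0.00 0.00
      vertex 21.00 0.00 0.00
      vertex 21.00 0.00 15.00
    endloop
  endfacet
  facet normal 0.0000 -1.0000 0.0000
    outer loop
      vertex 0.00 0.00 0.00
      vertex 21.00 0.00 15.00
      vertex 0.00 0.00 15.00
    endloop
  endfacet
  facet normal 0.0000 0.5633 0.8262
    outer loop
      vertex 0.00 0.00 15.00
      vertex 21.00 0.00 15.00
      vertex 21.00 22.00 0.00
    endloop
  endfacet
  facet normal 0.0000 0.5633 0.8262
    outer loop
      vertex 0.00 0.00 15.00
      vertex 21.00 22.00 0.00
      vertex 0.00 22.00 0.00
    endloop
  endfacet
  facet normal -1.0000 0.0000 0.0000
    outer loop
      vertex 0.00 0.00 15.00
      vertex 0.00 22.00 0.00
      vertex 0.00 0.00 0.00
    endloop
  endfacet
  facet normal 1.0000 0.0000 0.0000
    outer loop
      vertex 21.00 0.00 0.00
      vertex 21.00 22.00 0.00
      vertex 21.00 0.00 15.00
    endloop
  endfacet
endsolid part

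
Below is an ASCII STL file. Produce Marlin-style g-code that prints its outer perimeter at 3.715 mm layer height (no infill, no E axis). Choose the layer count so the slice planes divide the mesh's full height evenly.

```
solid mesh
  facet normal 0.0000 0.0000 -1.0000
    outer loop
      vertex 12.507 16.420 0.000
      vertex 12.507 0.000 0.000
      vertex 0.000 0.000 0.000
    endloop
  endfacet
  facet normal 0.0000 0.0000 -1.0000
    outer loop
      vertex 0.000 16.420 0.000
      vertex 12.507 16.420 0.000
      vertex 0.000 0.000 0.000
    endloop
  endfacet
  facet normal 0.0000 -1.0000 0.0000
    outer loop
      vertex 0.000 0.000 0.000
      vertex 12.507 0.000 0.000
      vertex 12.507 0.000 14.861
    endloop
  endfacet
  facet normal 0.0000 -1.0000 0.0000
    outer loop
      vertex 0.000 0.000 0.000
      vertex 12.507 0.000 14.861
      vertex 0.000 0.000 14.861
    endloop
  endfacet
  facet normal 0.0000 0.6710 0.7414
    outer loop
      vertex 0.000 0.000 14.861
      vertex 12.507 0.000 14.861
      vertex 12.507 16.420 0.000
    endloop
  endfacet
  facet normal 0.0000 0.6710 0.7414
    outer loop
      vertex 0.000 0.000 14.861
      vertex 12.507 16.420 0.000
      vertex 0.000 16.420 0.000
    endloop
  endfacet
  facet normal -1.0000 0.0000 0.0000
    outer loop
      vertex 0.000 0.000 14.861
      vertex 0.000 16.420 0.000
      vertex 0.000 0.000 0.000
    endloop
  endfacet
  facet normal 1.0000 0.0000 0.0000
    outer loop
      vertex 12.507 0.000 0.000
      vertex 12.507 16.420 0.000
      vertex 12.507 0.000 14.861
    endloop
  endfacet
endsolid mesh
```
; perimeter-only toolpath
G21 ; units = mm
G90 ; absolute positioning
G28 ; home
; layer 1
G0 Z3.715
G0 X0.000 Y0.000
G1 X12.507 Y0.000
G1 X12.507 Y12.315
G1 X0.000 Y12.315
G1 X0.000 Y0.000
; layer 2
G0 Z7.431
G0 X0.000 Y0.000
G1 X12.507 Y0.000
G1 X12.507 Y8.210
G1 X0.000 Y8.210
G1 X0.000 Y0.000
; layer 3
G0 Z11.146
G0 X0.000 Y0.000
G1 X12.507 Y0.000
G1 X12.507 Y4.105
G1 X0.000 Y4.105
G1 X0.000 Y0.000
M2 ; end

The solid is a wedge (ramp): 12.5 × 16.4 mm base, rising to 14.9 mm along the y=0 edge and sloping linearly to z=0 at y=16.4. Slicing at Δz = 3.715 mm — 4 equal slices spanning the solid's height, so layer i sits at z = i·h/4 — gives 3 non-empty perimeters. Each is a 4-segment closed polygon; G0 lifts to the layer z and rapids to the start vertex, then G1 traces the edges. The cross-section shrinks linearly with z (the slice at the apex is degenerate and omitted).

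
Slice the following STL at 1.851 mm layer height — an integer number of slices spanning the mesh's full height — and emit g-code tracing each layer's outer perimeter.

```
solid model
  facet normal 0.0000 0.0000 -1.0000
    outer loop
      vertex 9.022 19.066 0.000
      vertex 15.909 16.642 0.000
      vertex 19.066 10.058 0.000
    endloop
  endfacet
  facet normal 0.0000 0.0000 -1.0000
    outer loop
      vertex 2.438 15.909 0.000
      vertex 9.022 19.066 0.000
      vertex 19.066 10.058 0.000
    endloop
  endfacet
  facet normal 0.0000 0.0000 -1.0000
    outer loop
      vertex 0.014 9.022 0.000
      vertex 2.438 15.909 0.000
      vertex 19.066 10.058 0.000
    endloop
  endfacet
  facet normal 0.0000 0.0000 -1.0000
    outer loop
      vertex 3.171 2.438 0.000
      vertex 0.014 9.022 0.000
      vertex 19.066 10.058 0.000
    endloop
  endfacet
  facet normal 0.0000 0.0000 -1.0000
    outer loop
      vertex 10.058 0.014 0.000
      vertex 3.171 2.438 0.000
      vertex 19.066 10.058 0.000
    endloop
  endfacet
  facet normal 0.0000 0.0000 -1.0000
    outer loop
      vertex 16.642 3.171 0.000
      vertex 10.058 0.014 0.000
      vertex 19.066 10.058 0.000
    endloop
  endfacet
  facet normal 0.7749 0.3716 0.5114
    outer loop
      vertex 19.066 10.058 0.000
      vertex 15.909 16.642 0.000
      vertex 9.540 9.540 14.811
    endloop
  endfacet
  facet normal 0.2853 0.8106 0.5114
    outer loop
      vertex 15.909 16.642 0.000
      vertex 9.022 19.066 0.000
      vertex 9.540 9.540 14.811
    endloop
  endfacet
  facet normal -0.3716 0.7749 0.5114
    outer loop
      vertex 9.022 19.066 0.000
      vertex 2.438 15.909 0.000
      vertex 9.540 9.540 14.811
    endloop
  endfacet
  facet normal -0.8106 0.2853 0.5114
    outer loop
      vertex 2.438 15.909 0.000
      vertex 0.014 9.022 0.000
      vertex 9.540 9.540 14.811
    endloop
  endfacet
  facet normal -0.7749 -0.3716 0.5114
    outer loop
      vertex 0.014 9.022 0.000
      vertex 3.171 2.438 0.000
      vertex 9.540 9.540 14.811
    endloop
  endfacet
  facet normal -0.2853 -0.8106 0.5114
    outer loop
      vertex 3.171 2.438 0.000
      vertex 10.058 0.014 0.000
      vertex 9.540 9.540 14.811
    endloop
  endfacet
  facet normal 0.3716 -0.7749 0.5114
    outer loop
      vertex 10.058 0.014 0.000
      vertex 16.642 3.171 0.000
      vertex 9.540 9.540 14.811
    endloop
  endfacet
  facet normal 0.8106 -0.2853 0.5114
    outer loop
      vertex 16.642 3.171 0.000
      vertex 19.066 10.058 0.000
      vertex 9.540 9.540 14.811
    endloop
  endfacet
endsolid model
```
; perimeter-only toolpath
G21 ; units = mm
G90 ; absolute positioning
G28 ; home
; layer 1
G0 Z1.851
G0 X17.875 Y9.993
G1 X15.113 Y15.754
G1 X9.087 Y17.875
G1 X3.326 Y15.113
G1 X1.205 Y9.087
G1 X3.967 Y3.326
G1 X9.993 Y1.205
G1 X15.754 Y3.967
G1 X17.875 Y9.993
; layer 2
G0 Z3.703
G0 X16.684 Y9.928
G1 X14.317 Y14.867
G1 X9.152 Y16.684
G1 X4.213 Y14.317
G1 X2.395 Y9.152
G1 X4.763 Y4.213
G1 X9.928 Y2.395
G1 X14.867 Y4.763
G1 X16.684 Y9.928
; layer 3
G0 Z5.554
G0 X15.494 Y9.864
G1 X13.521 Y13.979
G1 X9.216 Y15.494
G1 X5.101 Y13.521
G1 X3.586 Y9.216
G1 X5.559 Y5.101
G1 X9.864 Y3.586
G1 X13.979 Y5.559
G1 X15.494 Y9.864
; layer 4
G0 Z7.405
G0 X14.303 Y9.799
G1 X12.724 Y13.091
G1 X9.281 Y14.303
G1 X5.989 Y12.724
G1 X4.777 Y9.281
G1 X6.355 Y5.989
G1 X9.799 Y4.777
G1 X13.091 Y6.355
G1 X14.303 Y9.799
; layer 5
G0 Z9.257
G0 X13.112 Y9.734
G1 X11.928 Y12.203
G1 X9.346 Y13.112
G1 X6.877 Y11.928
G1 X5.968 Y9.346
G1 X7.152 Y6.877
G1 X9.734 Y5.968
G1 X12.203 Y7.152
G1 X13.112 Y9.734
; layer 6
G0 Z11.108
G0 X11.921 Y9.669
G1 X11.132 Y11.316
G1 X9.410 Y11.921
G1 X7.764 Y11.132
G1 X7.158 Y9.410
G1 X7.948 Y7.764
G1 X9.669 Y7.158
G1 X11.316 Y7.948
G1 X11.921 Y9.669
; layer 7
G0 Z12.960
G0 X10.731 Y9.605
G1 X10.336 Y10.428
G1 X9.475 Y10.731
G1 X8.652 Y10.336
G1 X8.349 Y9.475
G1 X8.744 Y8.652
G1 X9.605 Y8.349
G1 X10.428 Y8.744
G1 X10.731 Y9.605
M2 ; end

The solid is a regular 8-sided pyramid, base circumscribed radius ≈ 9.54 mm, apex at z ≈ 14.8 mm. Slicing at Δz = 1.851 mm — 8 equal slices spanning the solid's height, so layer i sits at z = i·h/8 — gives 7 non-empty perimeters. Each is a 8-segment closed polygon; G0 lifts to the layer z and rapids to the start vertex, then G1 traces the edges. The cross-section shrinks linearly with z (the slice at the apex is degenerate and omitted).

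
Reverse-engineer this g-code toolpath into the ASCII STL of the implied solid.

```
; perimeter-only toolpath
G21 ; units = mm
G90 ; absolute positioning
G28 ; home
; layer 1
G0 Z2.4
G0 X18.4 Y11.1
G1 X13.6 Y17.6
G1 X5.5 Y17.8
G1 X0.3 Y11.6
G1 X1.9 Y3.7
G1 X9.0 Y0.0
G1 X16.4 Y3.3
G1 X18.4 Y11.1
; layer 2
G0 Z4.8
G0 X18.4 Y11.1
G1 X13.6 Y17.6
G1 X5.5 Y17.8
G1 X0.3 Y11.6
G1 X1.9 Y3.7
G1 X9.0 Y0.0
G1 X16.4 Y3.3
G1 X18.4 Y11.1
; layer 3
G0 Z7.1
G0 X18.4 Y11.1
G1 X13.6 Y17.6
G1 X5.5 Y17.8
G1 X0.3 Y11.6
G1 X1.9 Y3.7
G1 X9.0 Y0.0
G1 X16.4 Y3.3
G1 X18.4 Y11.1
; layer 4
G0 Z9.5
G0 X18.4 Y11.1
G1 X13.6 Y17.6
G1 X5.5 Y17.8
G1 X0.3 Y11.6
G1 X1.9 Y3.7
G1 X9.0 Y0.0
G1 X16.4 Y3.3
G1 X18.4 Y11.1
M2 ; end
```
solid part
  facet normal 0.0000 0.0000 -1.0000
    outer loop
      vertex 5.5 17.8 0.0
      vertex 13.6 17.6 0.0
      vertex 18.4 11.1 0.0
    endloop
  endfacet
  facet normal 0.0000 0.0000 -1.0000
    outer loop
      vertex 0.3 11.6 0.0
      vertex 5.5 17.8 0.0
      vertex 18.4 11.1 0.0
    endloop
  endfacet
  facet normal 0.0000 0.0000 -1.0000
    outer loop
      vertex 1.9 3.7 0.0
      vertex 0.3 11.6 0.0
      vertex 18.4 11.1 0.0
    endloop
  endfacet
  facet normal 0.0000 0.0000 -1.0000
    outer loop
      vertex 9.0 0.0 0.0
      vertex 1.9 3.7 0.0
      vertex 18.4 11.1 0.0
    endloop
  endfacet
  facet normal 0.0000 0.0000 -1.0000
    outer loop
      vertex 16.4 3.3 0.0
      vertex 9.0 0.0 0.0
      vertex 18.4 11.1 0.0
    endloop
  endfacet
  facet normal 0.0000 0.0000 1.0000
    outer loop
      vertex 18.4 11.1 9.5
      vertex 13.6 17.6 9.5
      vertex 5.5 17.8 9.5
    endloop
  endfacet
  facet normal 0.0000 0.0000 1.0000
    outer loop
      vertex 18.4 11.1 9.5
      vertex 5.5 17.8 9.5
      vertex 0.3 11.6 9.5
    endloop
  endfacet
  facet normal 0.0000 0.0000 1.0000
    outer loop
      vertex 18.4 11.1 9.5
      vertex 0.3 11.6 9.5
      vertex 1.9 3.7 9.5
    endloop
  endfacet
  facet normal 0.0000 0.0000 1.0000
    outer loop
      vertex 18.4 11.1 9.5
      vertex 1.9 3.7 9.5
      vertex 9.0 0.0 9.5
    endloop
  endfacet
  facet normal 0.0000 0.0000 1.0000
    outer loop
      vertex 18.4 11.1 9.5
      vertex 9.0 0.0 9.5
      vertex 16.4 3.3 9.5
    endloop
  endfacet
  facet normal 0.8044 0.5940 0.0000
    outer loop
      vertex 18.4 11.1 0.0
      vertex 13.6 17.6 0.0
      vertex 13.6 17.6 9.5
    endloop
  endfacet
  facet normal 0.8044 0.5940 0.0000
    outer loop
      vertex 18.4 11.1 0.0
      vertex 13.6 17.6 9.5
      vertex 18.4 11.1 9.5
    endloop
  endfacet
  facet normal 0.0247 0.9997 0.0000
    outer loop
      vertex 13.6 17.6 0.0
      vertex 5.5 17.8 0.0
      vertex 5.5 17.8 9.5
    endloop
  endfacet
  facet normal 0.0247 0.9997 0.0000
    outer loop
      vertex 13.6 17.6 0.0
      vertex 5.5 17.8 9.5
      vertex 13.6 17.6 9.5
    endloop
  endfacet
  facet normal -0.7662 0.6426 0.0000
    outer loop
      vertex 5.5 17.8 0.0
      vertex 0.3 11.6 0.0
      vertex 0.3 11.6 9.5
    endloop
  endfacet
  facet normal -0.7662 0.6426 0.0000
    outer loop
      vertex 5.5 17.8 0.0
      vertex 0.3 11.6 9.5
      vertex 5.5 17.8 9.5
    endloop
  endfacet
  facet normal -0.9801 -0.1985 0.0000
    outer loop
      vertex 0.3 11.6 0.0
      vertex 1.9 3.7 0.0
      vertex 1.9 3.7 9.5
    endloop
  endfacet
  facet normal -0.9801 -0.1985 0.0000
    outer loop
      vertex 0.3 11.6 0.0
      vertex 1.9 3.7 9.5
      vertex 0.3 11.6 9.5
    endloop
  endfacet
  facet normal -0.4621 -0.8868 0.0000
    outer loop
      vertex 1.9 3.7 0.0
      vertex 9.0 0.0 0.0
      vertex 9.0 0.0 9.5
    endloop
  endfacet
  facet normal -0.4621 -0.8868 0.0000
    outer loop
      vertex 1.9 3.7 0.0
      vertex 9.0 0.0 9.5
      vertex 1.9 3.7 9.5
    endloop
  endfacet
  facet normal 0.4073 -0.9133 0.0000
    outer loop
      vertex 9.0 0.0 0.0
      vertex 16.4 3.3 0.0
      vertex 16.4 3.3 9.5
    endloop
  endfacet
  facet normal 0.4073 -0.9133 0.0000
    outer loop
      vertex 9.0 0.0 0.0
      vertex 16.4 3.3 9.5
      vertex 9.0 0.0 9.5
    endloop
  endfacet
  facet normal 0.9687 -0.2484 0.0000
    outer loop
      vertex 16.4 3.3 0.0
      vertex 18.4 11.1 0.0
      vertex 18.4 11.1 9.5
    endloop
  endfacet
  facet normal 0.9687 -0.2484 0.0000
    outer loop
      vertex 16.4 3.3 0.0
      vertex 18.4 11.1 9.5
      vertex 16.4 3.3 9.5
    endloop
  endfacet
endsolid part

The G0 Z moves step by Δz≈2.4 mm. Every layer's G1 loop is the same polygon, so the solid is a straight extrusion of it from z=0 to z≈9.5. Closing with flat bottom and top caps and triangulating gives 24 facets — a regular 7-sided prism (a cylinder approximated with 7 flat sides), circumscribed radius ≈ 9.3 mm, height ≈ 9.5 mm.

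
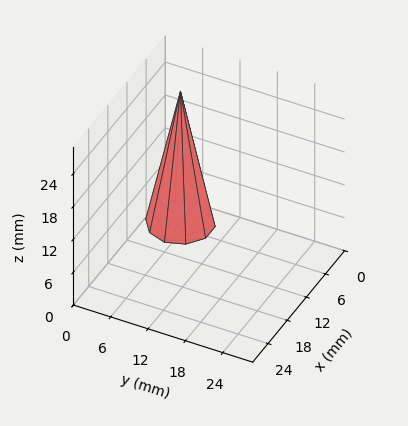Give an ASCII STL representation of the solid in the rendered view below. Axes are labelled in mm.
Reading the render: the shape is a regular 10-sided pyramid, base circumscribed radius ≈ 5 mm, apex at z ≈ 24 mm (dimensions read to the nearest mm from the axis ticks). For the STL, each face is triangulated and given an outward normal.

solid part
  facet normal 0.0000 0.0000 -1.0000
    outer loop
      vertex 6.5 9.8 0.0
      vertex 9.0 7.9 0.0
      vertex 10.0 5.0 0.0
    endloop
  endfacet
  facet normal 0.0000 0.0000 -1.0000
    outer loop
      vertex 3.5 9.8 0.0
      vertex 6.5 9.8 0.0
      vertex 10.0 5.0 0.0
    endloop
  endfacet
  facet normal 0.0000 0.0000 -1.0000
    outer loop
      vertex 1.0 7.9 0.0
      vertex 3.5 9.8 0.0
      vertex 10.0 5.0 0.0
    endloop
  endfacet
  facet normal 0.0000 0.0000 -1.0000
    outer loop
      vertex 0.0 5.0 0.0
      vertex 1.0 7.9 0.0
      vertex 10.0 5.0 0.0
    endloop
  endfacet
  facet normal 0.0000 0.0000 -1.0000
    outer loop
      vertex 1.0 2.1 0.0
      vertex 0.0 5.0 0.0
      vertex 10.0 5.0 0.0
    endloop
  endfacet
  facet normal 0.0000 0.0000 -1.0000
    outer loop
      vertex 3.5 0.2 0.0
      vertex 1.0 2.1 0.0
      vertex 10.0 5.0 0.0
    endloop
  endfacet
  facet normal 0.0000 0.0000 -1.0000
    outer loop
      vertex 6.5 0.2 0.0
      vertex 3.5 0.2 0.0
      vertex 10.0 5.0 0.0
    endloop
  endfacet
  facet normal 0.0000 0.0000 -1.0000
    outer loop
      vertex 9.0 2.1 0.0
      vertex 6.5 0.2 0.0
      vertex 10.0 5.0 0.0
    endloop
  endfacet
  facet normal 0.9276 0.3198 0.1932
    outer loop
      vertex 10.0 5.0 0.0
      vertex 9.0 7.9 0.0
      vertex 5.0 5.0 24.0
    endloop
  endfacet
  facet normal 0.5937 0.7811 0.1933
    outer loop
      vertex 9.0 7.9 0.0
      vertex 6.5 9.8 0.0
      vertex 5.0 5.0 24.0
    endloop
  endfacet
  facet normal 0.0000 0.9806 0.1961
    outer loop
      vertex 6.5 9.8 0.0
      vertex 3.5 9.8 0.0
      vertex 5.0 5.0 24.0
    endloop
  endfacet
  facet normal -0.5937 0.7811 0.1933
    outer loop
      vertex 3.5 9.8 0.0
      vertex 1.0 7.9 0.0
      vertex 5.0 5.0 24.0
    endloop
  endfacet
  facet normal -0.9276 0.3198 0.1932
    outer loop
      vertex 1.0 7.9 0.0
      vertex 0.0 5.0 0.0
      vertex 5.0 5.0 24.0
    endloop
  endfacet
  facet normal -0.9276 -0.3198 0.1932
    outer loop
      vertex 0.0 5.0 0.0
      vertex 1.0 2.1 0.0
      vertex 5.0 5.0 24.0
    endloop
  endfacet
  facet normal -0.5937 -0.7811 0.1933
    outer loop
      vertex 1.0 2.1 0.0
      vertex 3.5 0.2 0.0
      vertex 5.0 5.0 24.0
    endloop
  endfacet
  facet normal 0.0000 -0.9806 0.1961
    outer loop
      vertex 3.5 0.2 0.0
      vertex 6.5 0.2 0.0
      vertex 5.0 5.0 24.0
    endloop
  endfacet
  facet normal 0.5937 -0.7811 0.1933
    outer loop
      vertex 6.5 0.2 0.0
      vertex 9.0 2.1 0.0
      vertex 5.0 5.0 24.0
    endloop
  endfacet
  facet normal 0.9276 -0.3198 0.1932
    outer loop
      vertex 9.0 2.1 0.0
      vertex 10.0 5.0 0.0
      vertex 5.0 5.0 24.0
    endloop
  endfacet
endsolid part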